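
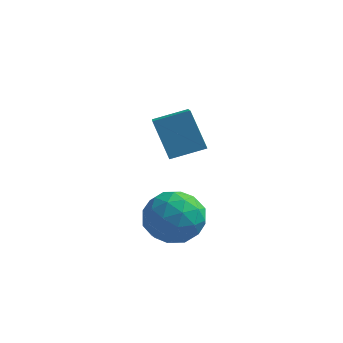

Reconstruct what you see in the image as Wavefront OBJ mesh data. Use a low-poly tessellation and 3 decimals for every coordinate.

v -4.786 2.307 3.092
v -4.198 0.626 4.046
v -3.937 2.769 3.383
v -3.349 1.089 4.338
v -4.211 1.911 2.042
v -3.623 0.231 2.997
v -3.362 2.374 2.334
v -2.774 0.693 3.288
v -4.337 0.263 0.799
v -3.907 0.614 1.487
v -3.093 -0.154 0.233
v -2.663 0.197 0.921
v -3.165 -0.521 1.034
v -3.935 -0.263 1.383
v -3.065 0.723 0.337
v -3.835 0.981 0.686
v -3.121 0.898 1.201
v -3.183 0.129 1.631
v -3.817 0.331 0.089
v -3.879 -0.438 0.519
v -4.231 0.475 1.192
v -2.769 -0.015 0.528
v -3.064 -0.437 0.594
v -2.811 -0.231 0.998
v -4.247 -0.04 1.132
v -3.995 0.166 1.536
v -3.559 -0.501 1.269
v -3.005 0.294 0.184
v -2.753 0.5 0.588
v -4.189 0.691 0.722
v -3.936 0.897 1.126
v -3.441 0.961 0.451
v -3.517 0.848 1.429
v -2.785 0.603 1.096
v -3.022 0.912 0.753
v -3.474 1.064 0.958
v -3.553 0.396 1.682
v -2.822 0.151 1.349
v -3.117 -0.271 1.415
v -3.569 -0.119 1.621
v -3.091 0.563 1.514
v -4.178 0.309 0.371
v -3.447 0.064 0.038
v -3.431 0.579 0.099
v -3.883 0.731 0.305
v -4.215 -0.143 0.624
v -3.483 -0.388 0.291
v -3.526 -0.604 0.762
v -3.978 -0.452 0.967
v -3.909 -0.103 0.206
f 2 4 1
f 5 2 1
f 1 4 3
f 3 5 1
f 2 8 4
f 6 2 5
f 6 8 2
f 4 8 3
f 7 5 3
f 3 8 7
f 7 6 5
f 8 6 7
f 9 46 25
f 46 20 49
f 25 49 14
f 46 49 25
f 9 25 21
f 25 14 26
f 21 26 10
f 25 26 21
f 9 21 30
f 21 10 31
f 30 31 16
f 21 31 30
f 9 30 42
f 30 16 45
f 42 45 19
f 30 45 42
f 9 42 46
f 42 19 50
f 46 50 20
f 42 50 46
f 10 26 37
f 26 14 40
f 37 40 18
f 26 40 37
f 14 49 27
f 49 20 48
f 27 48 13
f 49 48 27
f 20 50 47
f 50 19 43
f 47 43 11
f 50 43 47
f 19 45 44
f 45 16 32
f 44 32 15
f 45 32 44
f 16 31 36
f 31 10 33
f 36 33 17
f 31 33 36
f 12 38 24
f 38 18 39
f 24 39 13
f 38 39 24
f 12 24 22
f 24 13 23
f 22 23 11
f 24 23 22
f 12 22 29
f 22 11 28
f 29 28 15
f 22 28 29
f 12 29 34
f 29 15 35
f 34 35 17
f 29 35 34
f 12 34 38
f 34 17 41
f 38 41 18
f 34 41 38
f 13 39 27
f 39 18 40
f 27 40 14
f 39 40 27
f 11 23 47
f 23 13 48
f 47 48 20
f 23 48 47
f 15 28 44
f 28 11 43
f 44 43 19
f 28 43 44
f 17 35 36
f 35 15 32
f 36 32 16
f 35 32 36
f 18 41 37
f 41 17 33
f 37 33 10
f 41 33 37



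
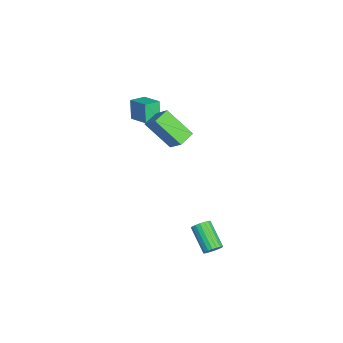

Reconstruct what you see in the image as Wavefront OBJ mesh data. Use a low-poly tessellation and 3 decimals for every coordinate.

v -3.02 -3.687 1.37
v -3.481 -3.724 2.617
v -2.012 -2.85 1.767
v -2.473 -2.886 3.014
v -2.427 -4.494 1.566
v -2.888 -4.53 2.813
v -1.419 -3.656 1.963
v -1.88 -3.693 3.21
v 0.004 -1.672 1.956
v -0.657 -3.076 3.43
v 0.848 -1.087 2.892
v 0.188 -2.49 4.366
v 0.772 -2.33 1.674
v 0.112 -3.733 3.148
v 1.617 -1.744 2.61
v 0.956 -3.148 4.084
v 4.048 -0.022 -4.496
v 4.386 -0.489 -4.367
v 3.07 -1.144 -3.294
v 2.732 -0.678 -3.424
v 4.451 -0.315 -4.181
v 3.135 -0.971 -3.108
v 4.437 -0.084 -4.057
v 3.121 -0.74 -2.984
v 4.346 0.159 -4.021
v 3.03 -0.496 -2.948
v 4.195 0.367 -4.078
v 2.879 -0.289 -3.005
v 4.016 0.497 -4.218
v 2.7 -0.158 -3.146
v 3.843 0.525 -4.414
v 2.527 -0.131 -3.341
v 3.71 0.444 -4.626
v 2.394 -0.211 -3.553
v 3.645 0.271 -4.812
v 2.329 -0.385 -3.739
v 3.659 0.04 -4.936
v 2.343 -0.616 -3.863
v 3.75 -0.204 -4.972
v 2.434 -0.859 -3.899
v 3.901 -0.411 -4.915
v 2.585 -1.067 -3.842
v 4.08 -0.542 -4.774
v 2.764 -1.197 -3.702
v 4.253 -0.569 -4.579
v 2.937 -1.225 -3.506
f 2 4 1
f 5 2 1
f 1 4 3
f 3 5 1
f 2 8 4
f 6 2 5
f 6 8 2
f 4 8 3
f 7 5 3
f 3 8 7
f 7 6 5
f 8 6 7
f 10 12 9
f 13 10 9
f 9 12 11
f 11 13 9
f 10 16 12
f 14 10 13
f 14 16 10
f 12 16 11
f 15 13 11
f 11 16 15
f 15 14 13
f 16 14 15
f 18 17 21
f 18 21 19
f 19 21 22
f 19 22 20
f 21 17 23
f 21 23 22
f 22 23 24
f 22 24 20
f 23 17 25
f 23 25 24
f 24 25 26
f 24 26 20
f 25 17 27
f 25 27 26
f 26 27 28
f 26 28 20
f 27 17 29
f 27 29 28
f 28 29 30
f 28 30 20
f 29 17 31
f 29 31 30
f 30 31 32
f 30 32 20
f 31 17 33
f 31 33 32
f 32 33 34
f 32 34 20
f 33 17 35
f 33 35 34
f 34 35 36
f 34 36 20
f 35 17 37
f 35 37 36
f 36 37 38
f 36 38 20
f 37 17 39
f 37 39 38
f 38 39 40
f 38 40 20
f 39 17 41
f 39 41 40
f 40 41 42
f 40 42 20
f 41 17 43
f 41 43 42
f 42 43 44
f 42 44 20
f 43 17 45
f 43 45 44
f 44 45 46
f 44 46 20
f 45 17 18
f 45 18 46
f 46 18 19
f 46 19 20



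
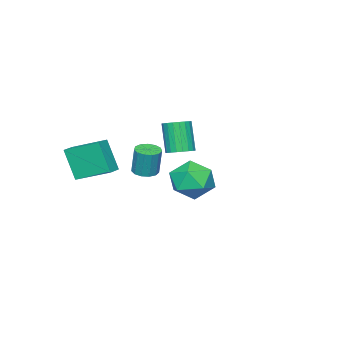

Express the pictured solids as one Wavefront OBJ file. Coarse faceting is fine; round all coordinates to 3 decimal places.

v 3.01 -3.788 -1.469
v 2.91 -4.576 0.29
v 2.449 -2.043 -0.719
v 2.349 -2.832 1.04
v 3.891 -3.568 -1.32
v 3.791 -4.357 0.439
v 3.33 -1.824 -0.57
v 3.23 -2.612 1.189
v -3.718 -2.235 -3.634
v -3.119 -2.154 -4.043
v -2.802 -1.305 -2.106
v -3.471 -1.724 -4.093
v -3.969 -1.593 -3.875
v -4.319 -1.838 -3.515
v -4.318 -2.316 -3.226
v -3.965 -2.746 -3.175
v -3.468 -2.877 -3.394
v -3.117 -2.632 -3.753
v 1.299 2.382 -0.013
v 2.088 3.188 0.478
v 2.792 1.532 -1.018
v 3.581 2.338 -0.527
v 3.061 1.477 0.181
v 2.138 2.002 0.802
v 2.742 2.718 -1.342
v 1.819 3.243 -0.721
v 2.98 3.395 -0.343
v 3.177 2.628 0.598
v 1.703 2.092 -1.138
v 1.9 1.325 -0.197
v -0.543 -2.769 -2.063
v 0.102 -2.508 -2.141
v 0.188 -2.25 -0.554
v -0.457 -2.511 -0.477
v -0.147 -2.204 -2.177
v -0.06 -1.945 -0.59
v -0.521 -2.079 -2.177
v -0.435 -1.82 -0.59
v -0.902 -2.173 -2.141
v -0.816 -1.915 -0.554
v -1.169 -2.457 -2.08
v -1.083 -2.199 -0.493
v -1.238 -2.84 -2.014
v -1.152 -2.581 -0.427
v -1.086 -3.2 -1.964
v -1 -2.942 -0.377
v -0.761 -3.424 -1.945
v -0.675 -3.165 -0.358
v -0.368 -3.439 -1.964
v -0.281 -3.181 -0.377
v -0.03 -3.242 -2.014
v 0.056 -2.984 -0.427
v 0.145 -2.895 -2.08
v 0.231 -2.637 -0.493
v -0.446 -0.489 -0.114
v 0.205 -0.245 0.139
v -0.243 -0.827 1.848
v -0.894 -1.071 1.594
v 0.025 0.002 0.176
v -0.423 -0.58 1.885
v -0.236 0.164 0.163
v -0.684 -0.418 1.872
v -0.534 0.213 0.102
v -0.982 -0.369 1.811
v -0.816 0.141 0.003
v -1.264 -0.441 1.712
v -1.035 -0.04 -0.116
v -1.482 -0.622 1.593
v -1.151 -0.299 -0.235
v -1.599 -0.881 1.474
v -1.146 -0.591 -0.332
v -1.594 -1.173 1.376
v -1.02 -0.865 -0.393
v -1.467 -1.447 1.316
v -0.794 -1.074 -0.405
v -1.242 -1.656 1.304
v -0.508 -1.182 -0.367
v -0.956 -1.764 1.342
v -0.212 -1.17 -0.285
v -0.66 -1.752 1.424
v 0.044 -1.04 -0.174
v -0.404 -1.622 1.535
v 0.215 -0.815 -0.052
v -0.233 -1.397 1.657
v 0.272 -0.534 0.058
v -0.176 -1.116 1.767
f 2 4 1
f 5 2 1
f 1 4 3
f 3 5 1
f 2 8 4
f 6 2 5
f 6 8 2
f 4 8 3
f 7 5 3
f 3 8 7
f 7 6 5
f 8 6 7
f 10 9 12
f 10 12 11
f 12 9 13
f 12 13 11
f 13 9 14
f 13 14 11
f 14 9 15
f 14 15 11
f 15 9 16
f 15 16 11
f 16 9 17
f 16 17 11
f 17 9 18
f 17 18 11
f 18 9 10
f 18 10 11
f 19 30 24
f 19 24 20
f 19 20 26
f 19 26 29
f 19 29 30
f 20 24 28
f 24 30 23
f 30 29 21
f 29 26 25
f 26 20 27
f 22 28 23
f 22 23 21
f 22 21 25
f 22 25 27
f 22 27 28
f 23 28 24
f 21 23 30
f 25 21 29
f 27 25 26
f 28 27 20
f 32 31 35
f 32 35 33
f 33 35 36
f 33 36 34
f 35 31 37
f 35 37 36
f 36 37 38
f 36 38 34
f 37 31 39
f 37 39 38
f 38 39 40
f 38 40 34
f 39 31 41
f 39 41 40
f 40 41 42
f 40 42 34
f 41 31 43
f 41 43 42
f 42 43 44
f 42 44 34
f 43 31 45
f 43 45 44
f 44 45 46
f 44 46 34
f 45 31 47
f 45 47 46
f 46 47 48
f 46 48 34
f 47 31 49
f 47 49 48
f 48 49 50
f 48 50 34
f 49 31 51
f 49 51 50
f 50 51 52
f 50 52 34
f 51 31 53
f 51 53 52
f 52 53 54
f 52 54 34
f 53 31 32
f 53 32 54
f 54 32 33
f 54 33 34
f 56 55 59
f 56 59 57
f 57 59 60
f 57 60 58
f 59 55 61
f 59 61 60
f 60 61 62
f 60 62 58
f 61 55 63
f 61 63 62
f 62 63 64
f 62 64 58
f 63 55 65
f 63 65 64
f 64 65 66
f 64 66 58
f 65 55 67
f 65 67 66
f 66 67 68
f 66 68 58
f 67 55 69
f 67 69 68
f 68 69 70
f 68 70 58
f 69 55 71
f 69 71 70
f 70 71 72
f 70 72 58
f 71 55 73
f 71 73 72
f 72 73 74
f 72 74 58
f 73 55 75
f 73 75 74
f 74 75 76
f 74 76 58
f 75 55 77
f 75 77 76
f 76 77 78
f 76 78 58
f 77 55 79
f 77 79 78
f 78 79 80
f 78 80 58
f 79 55 81
f 79 81 80
f 80 81 82
f 80 82 58
f 81 55 83
f 81 83 82
f 82 83 84
f 82 84 58
f 83 55 85
f 83 85 84
f 84 85 86
f 84 86 58
f 85 55 56
f 85 56 86
f 86 56 57
f 86 57 58



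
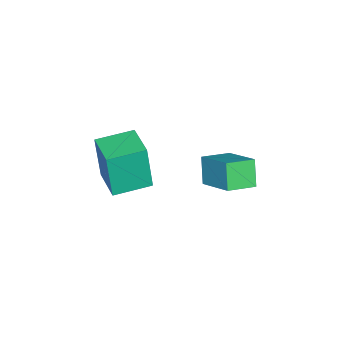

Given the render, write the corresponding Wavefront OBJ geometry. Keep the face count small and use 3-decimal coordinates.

v -2.167 -2.913 -0.678
v -2.168 -3.102 1.051
v -1.198 -2.052 -0.584
v -1.198 -2.241 1.146
v -1.282 -3.899 -0.786
v -1.282 -4.088 0.944
v -0.312 -3.038 -0.691
v -0.313 -3.227 1.038
v -1.768 -0.589 -0.454
v -2.236 -0.836 0.43
v -2.547 0.06 -0.685
v -3.015 -0.187 0.198
v -1.045 0.527 0.242
v -1.513 0.28 1.125
v -1.824 1.176 0.01
v -2.292 0.929 0.894
f 2 4 1
f 5 2 1
f 1 4 3
f 3 5 1
f 2 8 4
f 6 2 5
f 6 8 2
f 4 8 3
f 7 5 3
f 3 8 7
f 7 6 5
f 8 6 7
f 10 12 9
f 13 10 9
f 9 12 11
f 11 13 9
f 10 16 12
f 14 10 13
f 14 16 10
f 12 16 11
f 15 13 11
f 11 16 15
f 15 14 13
f 16 14 15



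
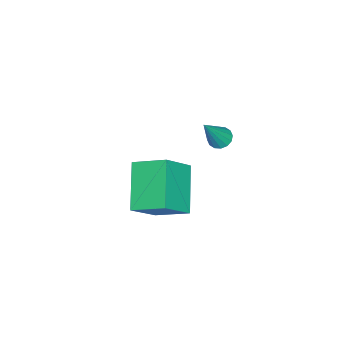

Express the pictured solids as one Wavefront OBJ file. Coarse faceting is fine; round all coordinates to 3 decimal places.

v -1.632 -3.761 -1.379
v -1.719 -2.364 -0.735
v -2.785 -3.27 -2.6
v -2.873 -1.874 -1.956
v -0.027 -3.086 -2.624
v -0.115 -1.69 -1.98
v -1.181 -2.596 -3.845
v -1.268 -1.199 -3.201
v -2.236 -0.433 0.926
v -1.836 -0.218 0.717
v -1.324 -0.707 2.394
v -1.964 -0.024 0.833
v -2.164 0.059 0.973
v -2.384 0.011 1.101
v -2.564 -0.156 1.182
v -2.657 -0.398 1.194
v -2.636 -0.649 1.134
v -2.509 -0.842 1.019
v -2.308 -0.926 0.879
v -2.088 -0.878 0.751
v -1.908 -0.71 0.67
v -1.815 -0.469 0.658
f 2 4 1
f 5 2 1
f 1 4 3
f 3 5 1
f 2 8 4
f 6 2 5
f 6 8 2
f 4 8 3
f 7 5 3
f 3 8 7
f 7 6 5
f 8 6 7
f 10 9 12
f 10 12 11
f 12 9 13
f 12 13 11
f 13 9 14
f 13 14 11
f 14 9 15
f 14 15 11
f 15 9 16
f 15 16 11
f 16 9 17
f 16 17 11
f 17 9 18
f 17 18 11
f 18 9 19
f 18 19 11
f 19 9 20
f 19 20 11
f 20 9 21
f 20 21 11
f 21 9 22
f 21 22 11
f 22 9 10
f 22 10 11



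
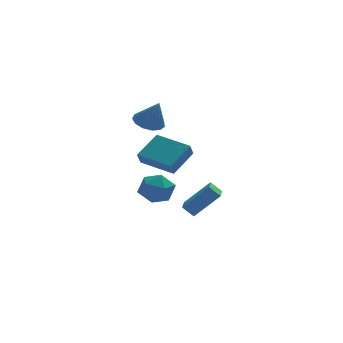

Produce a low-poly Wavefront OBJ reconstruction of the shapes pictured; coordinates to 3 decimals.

v -3.756 -0.914 -0.006
v -3.98 -1.299 0.694
v -2.583 0.113 0.933
v -2.807 -0.272 1.634
v -2.253 -2.348 -0.314
v -2.477 -2.733 0.387
v -1.08 -1.321 0.626
v -1.304 -1.706 1.326
v -3.59 -2.638 -1.167
v -2.848 -2.707 -0.439
v -3.772 -4.313 -1.141
v -3.03 -4.382 -0.413
v -3.951 -3.954 -0.18
v -3.838 -2.92 -0.196
v -2.782 -4.1 -1.384
v -2.669 -3.066 -1.4
v -2.349 -3.611 -0.573
v -3.071 -3.521 0.171
v -3.549 -3.499 -1.751
v -4.271 -3.409 -1.007
v -2.696 3.486 1.119
v -1.867 3.248 0.77
v -2.204 2.934 2.661
v -1.822 3.744 0.933
v -2.054 4.158 1.155
v -2.489 4.359 1.366
v -2.991 4.282 1.498
v -3.398 3.953 1.51
v -3.583 3.476 1.398
v -3.486 3.002 1.197
v -3.138 2.681 0.972
v -2.65 2.616 0.793
v -2.176 2.828 0.718
v -1.543 -0.677 -3.548
v -0.145 -0.729 -2.147
v -1.225 0.66 -3.815
v 0.172 0.608 -2.414
v -0.972 -0.928 -4.126
v 0.425 -0.98 -2.725
v -0.655 0.409 -4.393
v 0.743 0.357 -2.992
f 2 4 1
f 5 2 1
f 1 4 3
f 3 5 1
f 2 8 4
f 6 2 5
f 6 8 2
f 4 8 3
f 7 5 3
f 3 8 7
f 7 6 5
f 8 6 7
f 9 20 14
f 9 14 10
f 9 10 16
f 9 16 19
f 9 19 20
f 10 14 18
f 14 20 13
f 20 19 11
f 19 16 15
f 16 10 17
f 12 18 13
f 12 13 11
f 12 11 15
f 12 15 17
f 12 17 18
f 13 18 14
f 11 13 20
f 15 11 19
f 17 15 16
f 18 17 10
f 22 21 24
f 22 24 23
f 24 21 25
f 24 25 23
f 25 21 26
f 25 26 23
f 26 21 27
f 26 27 23
f 27 21 28
f 27 28 23
f 28 21 29
f 28 29 23
f 29 21 30
f 29 30 23
f 30 21 31
f 30 31 23
f 31 21 32
f 31 32 23
f 32 21 33
f 32 33 23
f 33 21 22
f 33 22 23
f 35 37 34
f 38 35 34
f 34 37 36
f 36 38 34
f 35 41 37
f 39 35 38
f 39 41 35
f 37 41 36
f 40 38 36
f 36 41 40
f 40 39 38
f 41 39 40



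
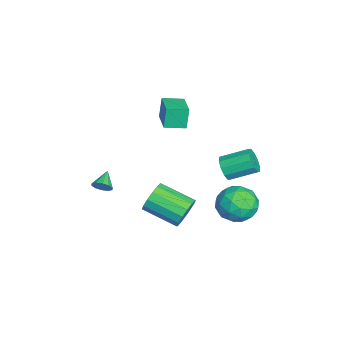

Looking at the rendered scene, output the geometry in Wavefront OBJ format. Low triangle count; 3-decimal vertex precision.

v 1.252 2.631 0.723
v 1.533 2.908 0.086
v 1.53 4.367 0.719
v 1.248 4.089 1.357
v 1.07 2.92 0.056
v 1.067 4.379 0.689
v 0.677 2.822 0.28
v 0.674 4.28 0.914
v 0.503 2.65 0.674
v 0.5 4.109 1.308
v 0.615 2.471 1.087
v 0.612 3.93 1.721
v 0.97 2.353 1.361
v 0.967 3.812 1.994
v 1.433 2.341 1.391
v 1.43 3.8 2.024
v 1.826 2.44 1.166
v 1.823 3.898 1.8
v 2 2.611 0.772
v 1.997 4.07 1.406
v 1.888 2.79 0.359
v 1.885 4.249 0.993
v -0.987 -0.658 2.934
v -1.259 -0.527 4.116
v -1.144 0.46 2.774
v -1.416 0.591 3.956
v 0.576 -0.391 3.264
v 0.304 -0.26 4.446
v 0.419 0.727 3.104
v 0.147 0.858 4.286
v 2.194 0.749 -2.019
v 2.738 0.808 -1.267
v 1.991 -0.93 -0.589
v 1.446 -0.989 -1.341
v 2.33 1.032 -1.144
v 1.583 -0.707 -0.466
v 1.886 1.18 -1.254
v 1.138 -0.559 -0.576
v 1.524 1.212 -1.57
v 0.776 -0.526 -0.892
v 1.341 1.121 -2.006
v 0.594 -0.618 -1.328
v 1.387 0.93 -2.445
v 0.64 -0.809 -1.767
v 1.649 0.69 -2.771
v 0.902 -1.048 -2.093
v 2.057 0.467 -2.894
v 1.31 -1.272 -2.216
v 2.502 0.319 -2.784
v 1.754 -1.42 -2.106
v 2.864 0.286 -2.468
v 2.116 -1.452 -1.79
v 3.046 0.378 -2.032
v 2.299 -1.361 -1.354
v 3 0.569 -1.593
v 2.253 -1.17 -0.915
v 2.572 3.877 -1.608
v 3.636 3.466 -1.418
v 1.964 3.014 -0.062
v 3.028 2.603 0.128
v 2.815 3.735 0.242
v 3.191 4.268 -0.713
v 2.409 2.212 -0.767
v 2.785 2.745 -1.722
v 3.536 2.438 -0.898
v 3.787 3.378 -0.274
v 1.813 3.102 -1.206
v 2.064 4.042 -0.582
v 3.158 3.747 -1.648
v 2.442 2.733 0.168
v 2.317 3.398 0.236
v 2.943 3.157 0.347
v 2.896 4.218 -1.234
v 3.522 3.977 -1.122
v 3.039 4.135 -0.146
v 2.078 2.503 -0.358
v 2.704 2.262 -0.246
v 2.657 3.323 -1.827
v 3.283 3.082 -1.716
v 2.561 2.345 -1.334
v 3.724 2.901 -1.231
v 3.366 2.394 -0.323
v 3.002 2.164 -0.849
v 3.223 2.478 -1.411
v 3.872 3.454 -0.865
v 3.514 2.947 0.044
v 3.389 3.612 0.111
v 3.61 3.925 -0.45
v 3.812 2.85 -0.559
v 2.086 3.533 -1.524
v 1.728 3.026 -0.615
v 1.99 2.555 -1.03
v 2.211 2.868 -1.591
v 2.234 4.086 -1.157
v 1.876 3.579 -0.249
v 2.377 4.002 -0.069
v 2.598 4.316 -0.631
v 1.788 3.63 -0.921
v 2.317 -3.389 0.082
v 2.595 -3.03 0.41
v 1.423 -3.151 0.578
v 2.486 -2.857 0.13
v 2.312 -2.888 -0.168
v 2.141 -3.11 -0.37
v 2.037 -3.439 -0.4
v 2.04 -3.749 -0.245
v 2.149 -3.921 0.034
v 2.322 -3.89 0.332
v 2.494 -3.668 0.535
v 2.598 -3.339 0.565
f 2 1 5
f 2 5 3
f 3 5 6
f 3 6 4
f 5 1 7
f 5 7 6
f 6 7 8
f 6 8 4
f 7 1 9
f 7 9 8
f 8 9 10
f 8 10 4
f 9 1 11
f 9 11 10
f 10 11 12
f 10 12 4
f 11 1 13
f 11 13 12
f 12 13 14
f 12 14 4
f 13 1 15
f 13 15 14
f 14 15 16
f 14 16 4
f 15 1 17
f 15 17 16
f 16 17 18
f 16 18 4
f 17 1 19
f 17 19 18
f 18 19 20
f 18 20 4
f 19 1 21
f 19 21 20
f 20 21 22
f 20 22 4
f 21 1 2
f 21 2 22
f 22 2 3
f 22 3 4
f 24 26 23
f 27 24 23
f 23 26 25
f 25 27 23
f 24 30 26
f 28 24 27
f 28 30 24
f 26 30 25
f 29 27 25
f 25 30 29
f 29 28 27
f 30 28 29
f 32 31 35
f 32 35 33
f 33 35 36
f 33 36 34
f 35 31 37
f 35 37 36
f 36 37 38
f 36 38 34
f 37 31 39
f 37 39 38
f 38 39 40
f 38 40 34
f 39 31 41
f 39 41 40
f 40 41 42
f 40 42 34
f 41 31 43
f 41 43 42
f 42 43 44
f 42 44 34
f 43 31 45
f 43 45 44
f 44 45 46
f 44 46 34
f 45 31 47
f 45 47 46
f 46 47 48
f 46 48 34
f 47 31 49
f 47 49 48
f 48 49 50
f 48 50 34
f 49 31 51
f 49 51 50
f 50 51 52
f 50 52 34
f 51 31 53
f 51 53 52
f 52 53 54
f 52 54 34
f 53 31 55
f 53 55 54
f 54 55 56
f 54 56 34
f 55 31 32
f 55 32 56
f 56 32 33
f 56 33 34
f 57 94 73
f 94 68 97
f 73 97 62
f 94 97 73
f 57 73 69
f 73 62 74
f 69 74 58
f 73 74 69
f 57 69 78
f 69 58 79
f 78 79 64
f 69 79 78
f 57 78 90
f 78 64 93
f 90 93 67
f 78 93 90
f 57 90 94
f 90 67 98
f 94 98 68
f 90 98 94
f 58 74 85
f 74 62 88
f 85 88 66
f 74 88 85
f 62 97 75
f 97 68 96
f 75 96 61
f 97 96 75
f 68 98 95
f 98 67 91
f 95 91 59
f 98 91 95
f 67 93 92
f 93 64 80
f 92 80 63
f 93 80 92
f 64 79 84
f 79 58 81
f 84 81 65
f 79 81 84
f 60 86 72
f 86 66 87
f 72 87 61
f 86 87 72
f 60 72 70
f 72 61 71
f 70 71 59
f 72 71 70
f 60 70 77
f 70 59 76
f 77 76 63
f 70 76 77
f 60 77 82
f 77 63 83
f 82 83 65
f 77 83 82
f 60 82 86
f 82 65 89
f 86 89 66
f 82 89 86
f 61 87 75
f 87 66 88
f 75 88 62
f 87 88 75
f 59 71 95
f 71 61 96
f 95 96 68
f 71 96 95
f 63 76 92
f 76 59 91
f 92 91 67
f 76 91 92
f 65 83 84
f 83 63 80
f 84 80 64
f 83 80 84
f 66 89 85
f 89 65 81
f 85 81 58
f 89 81 85
f 100 99 102
f 100 102 101
f 102 99 103
f 102 103 101
f 103 99 104
f 103 104 101
f 104 99 105
f 104 105 101
f 105 99 106
f 105 106 101
f 106 99 107
f 106 107 101
f 107 99 108
f 107 108 101
f 108 99 109
f 108 109 101
f 109 99 110
f 109 110 101
f 110 99 100
f 110 100 101



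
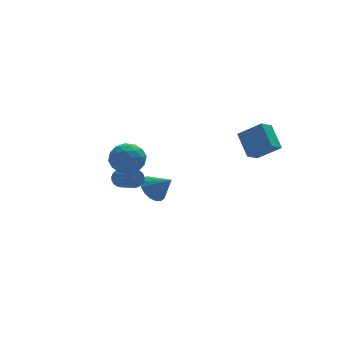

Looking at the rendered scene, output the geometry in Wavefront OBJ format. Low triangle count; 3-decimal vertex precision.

v -0.735 4.149 -2.466
v -0.03 4.313 -3
v 0.075 3.511 -1.594
v -0.042 4.655 -2.739
v -0.214 4.881 -2.414
v -0.504 4.939 -2.102
v -0.848 4.816 -1.873
v -1.165 4.541 -1.779
v -1.384 4.175 -1.843
v -1.455 3.804 -2.05
v -1.36 3.511 -2.352
v -1.122 3.365 -2.68
v -0.795 3.399 -2.959
v -0.455 3.604 -3.125
v -0.179 3.934 -3.14
v -2.902 2.238 -0.317
v -2.704 2.504 0.159
v -2.4 1.288 0.713
v -2.598 1.022 0.237
v -2.936 2.471 0.213
v -2.633 1.255 0.767
v -3.163 2.397 0.176
v -2.859 1.181 0.73
v -3.344 2.296 0.053
v -3.041 1.08 0.607
v -3.449 2.185 -0.133
v -3.146 0.969 0.42
v -3.46 2.083 -0.351
v -3.156 0.867 0.202
v -3.373 2.008 -0.564
v -3.07 0.792 -0.01
v -3.206 1.972 -0.733
v -2.902 0.757 -0.18
v -2.985 1.983 -0.831
v -2.682 0.767 -0.277
v -2.751 2.038 -0.84
v -2.447 0.822 -0.286
v -2.542 2.127 -0.758
v -2.238 0.911 -0.204
v -2.396 2.235 -0.6
v -2.092 1.019 -0.046
v -2.337 2.344 -0.393
v -2.033 1.128 0.161
v -2.375 2.435 -0.173
v -2.072 1.219 0.381
v -2.505 2.491 0.022
v -2.202 1.275 0.576
v 2.959 -3.338 3.845
v 2.844 -2.182 4.826
v 1.968 -2.695 2.971
v 1.852 -1.539 3.951
v 3.628 -2.901 3.409
v 3.512 -1.745 4.389
v 2.636 -2.258 2.534
v 2.521 -1.102 3.515
v -4.445 -1.484 3.555
v -3.536 -1.213 3.429
v -4.024 -2.967 3.411
v -3.115 -2.696 3.285
v -3.532 -2.589 4.139
v -3.792 -1.673 4.228
v -3.768 -2.507 2.612
v -4.028 -1.591 2.701
v -3.117 -1.846 2.846
v -2.972 -1.896 3.79
v -4.588 -2.284 3.05
v -4.443 -2.334 3.994
v -4.027 -1.218 3.505
v -3.533 -2.962 3.335
v -3.778 -2.899 3.838
v -3.243 -2.74 3.764
v -4.178 -1.488 3.975
v -3.644 -1.329 3.901
v -3.641 -2.138 4.318
v -3.916 -2.851 2.939
v -3.382 -2.692 2.865
v -4.317 -1.44 3.076
v -3.782 -1.281 3.002
v -3.919 -2.042 2.522
v -3.247 -1.431 3.088
v -3 -2.303 3.003
v -3.383 -2.192 2.607
v -3.536 -1.653 2.66
v -3.161 -1.461 3.643
v -2.914 -2.333 3.558
v -3.159 -2.27 4.061
v -3.312 -1.731 4.113
v -2.915 -1.833 3.3
v -4.646 -1.847 3.282
v -4.399 -2.719 3.197
v -4.248 -2.449 2.727
v -4.401 -1.91 2.779
v -4.56 -1.877 3.837
v -4.313 -2.749 3.752
v -4.024 -2.527 4.18
v -4.177 -1.988 4.233
v -4.645 -2.347 3.54
f 2 1 4
f 2 4 3
f 4 1 5
f 4 5 3
f 5 1 6
f 5 6 3
f 6 1 7
f 6 7 3
f 7 1 8
f 7 8 3
f 8 1 9
f 8 9 3
f 9 1 10
f 9 10 3
f 10 1 11
f 10 11 3
f 11 1 12
f 11 12 3
f 12 1 13
f 12 13 3
f 13 1 14
f 13 14 3
f 14 1 15
f 14 15 3
f 15 1 2
f 15 2 3
f 17 16 20
f 17 20 18
f 18 20 21
f 18 21 19
f 20 16 22
f 20 22 21
f 21 22 23
f 21 23 19
f 22 16 24
f 22 24 23
f 23 24 25
f 23 25 19
f 24 16 26
f 24 26 25
f 25 26 27
f 25 27 19
f 26 16 28
f 26 28 27
f 27 28 29
f 27 29 19
f 28 16 30
f 28 30 29
f 29 30 31
f 29 31 19
f 30 16 32
f 30 32 31
f 31 32 33
f 31 33 19
f 32 16 34
f 32 34 33
f 33 34 35
f 33 35 19
f 34 16 36
f 34 36 35
f 35 36 37
f 35 37 19
f 36 16 38
f 36 38 37
f 37 38 39
f 37 39 19
f 38 16 40
f 38 40 39
f 39 40 41
f 39 41 19
f 40 16 42
f 40 42 41
f 41 42 43
f 41 43 19
f 42 16 44
f 42 44 43
f 43 44 45
f 43 45 19
f 44 16 46
f 44 46 45
f 45 46 47
f 45 47 19
f 46 16 17
f 46 17 47
f 47 17 18
f 47 18 19
f 49 51 48
f 52 49 48
f 48 51 50
f 50 52 48
f 49 55 51
f 53 49 52
f 53 55 49
f 51 55 50
f 54 52 50
f 50 55 54
f 54 53 52
f 55 53 54
f 56 93 72
f 93 67 96
f 72 96 61
f 93 96 72
f 56 72 68
f 72 61 73
f 68 73 57
f 72 73 68
f 56 68 77
f 68 57 78
f 77 78 63
f 68 78 77
f 56 77 89
f 77 63 92
f 89 92 66
f 77 92 89
f 56 89 93
f 89 66 97
f 93 97 67
f 89 97 93
f 57 73 84
f 73 61 87
f 84 87 65
f 73 87 84
f 61 96 74
f 96 67 95
f 74 95 60
f 96 95 74
f 67 97 94
f 97 66 90
f 94 90 58
f 97 90 94
f 66 92 91
f 92 63 79
f 91 79 62
f 92 79 91
f 63 78 83
f 78 57 80
f 83 80 64
f 78 80 83
f 59 85 71
f 85 65 86
f 71 86 60
f 85 86 71
f 59 71 69
f 71 60 70
f 69 70 58
f 71 70 69
f 59 69 76
f 69 58 75
f 76 75 62
f 69 75 76
f 59 76 81
f 76 62 82
f 81 82 64
f 76 82 81
f 59 81 85
f 81 64 88
f 85 88 65
f 81 88 85
f 60 86 74
f 86 65 87
f 74 87 61
f 86 87 74
f 58 70 94
f 70 60 95
f 94 95 67
f 70 95 94
f 62 75 91
f 75 58 90
f 91 90 66
f 75 90 91
f 64 82 83
f 82 62 79
f 83 79 63
f 82 79 83
f 65 88 84
f 88 64 80
f 84 80 57
f 88 80 84



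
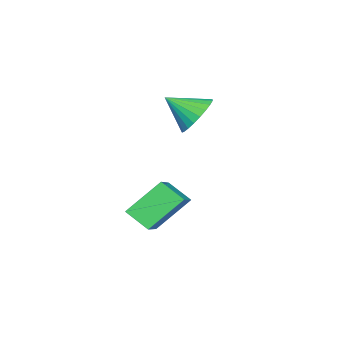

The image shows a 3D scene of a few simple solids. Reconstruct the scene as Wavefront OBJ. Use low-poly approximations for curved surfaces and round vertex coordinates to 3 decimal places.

v -0.821 -0.063 0.302
v -0.84 -0.849 0.835
v 0.513 0.431 1.077
v 0.494 -0.355 1.611
v 0.046 -0.785 -0.731
v 0.027 -1.571 -0.197
v 1.38 -0.291 0.045
v 1.361 -1.077 0.578
v -2.92 -0.993 2.803
v -2.167 -0.701 2.863
v -2.6 -1.967 3.517
v -2.306 -0.564 3.112
v -2.539 -0.493 3.313
v -2.83 -0.498 3.437
v -3.134 -0.578 3.464
v -3.406 -0.721 3.391
v -3.604 -0.906 3.228
v -3.698 -1.104 3
v -3.673 -1.285 2.742
v -3.534 -1.422 2.493
v -3.301 -1.493 2.292
v -3.01 -1.488 2.168
v -2.706 -1.408 2.141
v -2.434 -1.265 2.214
v -2.236 -1.08 2.378
v -2.142 -0.882 2.605
f 2 4 1
f 5 2 1
f 1 4 3
f 3 5 1
f 2 8 4
f 6 2 5
f 6 8 2
f 4 8 3
f 7 5 3
f 3 8 7
f 7 6 5
f 8 6 7
f 10 9 12
f 10 12 11
f 12 9 13
f 12 13 11
f 13 9 14
f 13 14 11
f 14 9 15
f 14 15 11
f 15 9 16
f 15 16 11
f 16 9 17
f 16 17 11
f 17 9 18
f 17 18 11
f 18 9 19
f 18 19 11
f 19 9 20
f 19 20 11
f 20 9 21
f 20 21 11
f 21 9 22
f 21 22 11
f 22 9 23
f 22 23 11
f 23 9 24
f 23 24 11
f 24 9 25
f 24 25 11
f 25 9 26
f 25 26 11
f 26 9 10
f 26 10 11



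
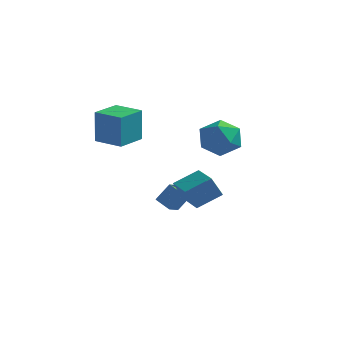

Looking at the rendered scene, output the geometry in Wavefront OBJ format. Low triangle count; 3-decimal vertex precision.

v 1.326 -1.067 3.429
v 2.069 -0.17 3.856
v 2.591 -1.39 1.904
v 3.334 -0.493 2.331
v 3.217 -1.554 2.963
v 2.435 -1.354 3.906
v 2.225 -0.206 1.854
v 1.443 -0.006 2.797
v 2.625 0.363 2.882
v 3.238 -0.471 3.568
v 1.422 -1.089 2.192
v 2.035 -1.923 2.878
v 0.527 -1.142 -1.625
v 0.053 -1.491 -0.443
v 1.476 -0.099 -0.936
v 1.002 -0.448 0.246
v 1.778 -2.372 -1.486
v 1.304 -2.721 -0.304
v 2.727 -1.329 -0.797
v 2.253 -1.678 0.385
v -3.013 -4.006 2.948
v -3.017 -3.978 4.888
v -2.681 -2.36 2.924
v -2.685 -2.331 4.864
v -1.415 -4.329 2.956
v -1.419 -4.3 4.896
v -1.083 -2.682 2.932
v -1.087 -2.654 4.872
v -1.804 0.355 -2.718
v -1.204 0.772 -1.68
v -1.716 1.232 -3.122
v -1.116 1.65 -2.084
v -0.884 0.07 -3.136
v -0.284 0.488 -2.098
v -0.796 0.948 -3.54
v -0.196 1.365 -2.502
f 1 12 6
f 1 6 2
f 1 2 8
f 1 8 11
f 1 11 12
f 2 6 10
f 6 12 5
f 12 11 3
f 11 8 7
f 8 2 9
f 4 10 5
f 4 5 3
f 4 3 7
f 4 7 9
f 4 9 10
f 5 10 6
f 3 5 12
f 7 3 11
f 9 7 8
f 10 9 2
f 14 16 13
f 17 14 13
f 13 16 15
f 15 17 13
f 14 20 16
f 18 14 17
f 18 20 14
f 16 20 15
f 19 17 15
f 15 20 19
f 19 18 17
f 20 18 19
f 22 24 21
f 25 22 21
f 21 24 23
f 23 25 21
f 22 28 24
f 26 22 25
f 26 28 22
f 24 28 23
f 27 25 23
f 23 28 27
f 27 26 25
f 28 26 27
f 30 32 29
f 33 30 29
f 29 32 31
f 31 33 29
f 30 36 32
f 34 30 33
f 34 36 30
f 32 36 31
f 35 33 31
f 31 36 35
f 35 34 33
f 36 34 35



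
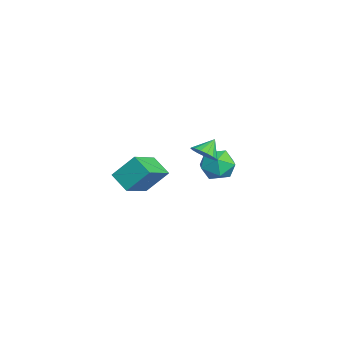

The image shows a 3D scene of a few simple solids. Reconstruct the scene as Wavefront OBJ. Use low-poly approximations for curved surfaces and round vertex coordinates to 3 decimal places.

v -3.852 3.853 -1.544
v -2.976 4.254 -2.257
v -4.224 2.426 -2.803
v -3.348 2.827 -3.516
v -3.08 2.328 -2.459
v -2.85 3.211 -1.681
v -4.35 3.469 -3.379
v -4.12 4.352 -2.601
v -3.284 4.017 -3.391
v -2.499 3.312 -2.823
v -4.701 3.368 -2.237
v -3.916 2.663 -1.669
v -0.828 2.113 -0.045
v -0.077 2.496 0.129
v -1.372 2.807 0.785
v -0.239 2.727 -0.171
v -0.535 2.818 -0.441
v -0.899 2.748 -0.621
v -1.246 2.532 -0.669
v -1.497 2.22 -0.573
v -1.596 1.884 -0.357
v -1.518 1.601 -0.069
v -1.282 1.435 0.225
v -0.942 1.424 0.457
v -0.576 1.572 0.574
v -0.268 1.843 0.549
v -0.088 2.177 0.389
v 2.845 -1.524 -0.545
v 1.855 -2.183 0.135
v 2.96 -0.328 0.782
v 1.97 -0.987 1.462
v 4.31 -2.733 0.418
v 3.32 -3.392 1.098
v 4.425 -1.537 1.745
v 3.435 -2.196 2.425
f 1 12 6
f 1 6 2
f 1 2 8
f 1 8 11
f 1 11 12
f 2 6 10
f 6 12 5
f 12 11 3
f 11 8 7
f 8 2 9
f 4 10 5
f 4 5 3
f 4 3 7
f 4 7 9
f 4 9 10
f 5 10 6
f 3 5 12
f 7 3 11
f 9 7 8
f 10 9 2
f 14 13 16
f 14 16 15
f 16 13 17
f 16 17 15
f 17 13 18
f 17 18 15
f 18 13 19
f 18 19 15
f 19 13 20
f 19 20 15
f 20 13 21
f 20 21 15
f 21 13 22
f 21 22 15
f 22 13 23
f 22 23 15
f 23 13 24
f 23 24 15
f 24 13 25
f 24 25 15
f 25 13 26
f 25 26 15
f 26 13 27
f 26 27 15
f 27 13 14
f 27 14 15
f 29 31 28
f 32 29 28
f 28 31 30
f 30 32 28
f 29 35 31
f 33 29 32
f 33 35 29
f 31 35 30
f 34 32 30
f 30 35 34
f 34 33 32
f 35 33 34



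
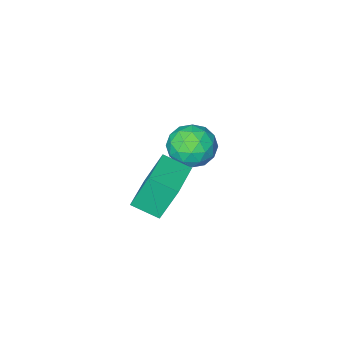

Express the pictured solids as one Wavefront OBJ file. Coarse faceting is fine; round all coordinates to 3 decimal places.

v -2.98 -1.823 -0.585
v -2.041 -2.48 -0.588
v -3.959 -3.22 -1.312
v -3.02 -3.877 -1.315
v -3.509 -3.581 -0.322
v -2.905 -2.717 0.128
v -3.095 -2.983 -2.028
v -2.491 -2.119 -1.578
v -2.112 -3.196 -1.479
v -2.368 -3.566 -0.425
v -3.632 -2.134 -1.475
v -3.888 -2.504 -0.421
v -2.425 -2.029 -0.523
v -3.575 -3.671 -1.377
v -3.863 -3.497 -0.794
v -3.311 -3.883 -0.795
v -2.932 -2.168 -0.102
v -2.38 -2.554 -0.104
v -3.243 -3.202 0.053
v -3.62 -3.146 -1.796
v -3.068 -3.532 -1.798
v -2.689 -1.817 -1.105
v -2.137 -2.203 -1.106
v -2.757 -2.498 -1.953
v -1.914 -2.836 -1.048
v -2.49 -3.657 -1.475
v -2.534 -3.132 -1.894
v -2.179 -2.624 -1.63
v -2.065 -3.053 -0.428
v -2.64 -3.874 -0.856
v -2.928 -3.7 -0.272
v -2.572 -3.193 -0.008
v -2.107 -3.474 -0.952
v -3.36 -1.826 -1.044
v -3.935 -2.647 -1.472
v -3.428 -2.507 -1.892
v -3.072 -2 -1.628
v -3.51 -2.043 -0.425
v -4.086 -2.864 -0.852
v -3.821 -3.076 -0.27
v -3.466 -2.568 -0.006
v -3.893 -2.226 -0.948
v 0.466 1.07 0.741
v -0.117 1.496 2.433
v 1.861 2.272 0.92
v 1.278 2.697 2.613
v 1.202 0.143 1.227
v 0.619 0.568 2.92
v 2.597 1.344 1.407
v 2.014 1.77 3.099
f 1 38 17
f 38 12 41
f 17 41 6
f 38 41 17
f 1 17 13
f 17 6 18
f 13 18 2
f 17 18 13
f 1 13 22
f 13 2 23
f 22 23 8
f 13 23 22
f 1 22 34
f 22 8 37
f 34 37 11
f 22 37 34
f 1 34 38
f 34 11 42
f 38 42 12
f 34 42 38
f 2 18 29
f 18 6 32
f 29 32 10
f 18 32 29
f 6 41 19
f 41 12 40
f 19 40 5
f 41 40 19
f 12 42 39
f 42 11 35
f 39 35 3
f 42 35 39
f 11 37 36
f 37 8 24
f 36 24 7
f 37 24 36
f 8 23 28
f 23 2 25
f 28 25 9
f 23 25 28
f 4 30 16
f 30 10 31
f 16 31 5
f 30 31 16
f 4 16 14
f 16 5 15
f 14 15 3
f 16 15 14
f 4 14 21
f 14 3 20
f 21 20 7
f 14 20 21
f 4 21 26
f 21 7 27
f 26 27 9
f 21 27 26
f 4 26 30
f 26 9 33
f 30 33 10
f 26 33 30
f 5 31 19
f 31 10 32
f 19 32 6
f 31 32 19
f 3 15 39
f 15 5 40
f 39 40 12
f 15 40 39
f 7 20 36
f 20 3 35
f 36 35 11
f 20 35 36
f 9 27 28
f 27 7 24
f 28 24 8
f 27 24 28
f 10 33 29
f 33 9 25
f 29 25 2
f 33 25 29
f 44 46 43
f 47 44 43
f 43 46 45
f 45 47 43
f 44 50 46
f 48 44 47
f 48 50 44
f 46 50 45
f 49 47 45
f 45 50 49
f 49 48 47
f 50 48 49



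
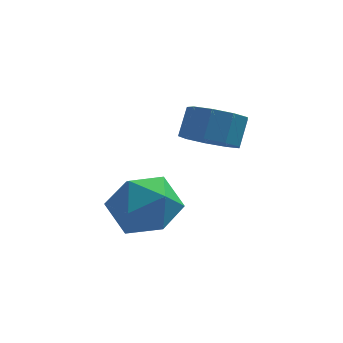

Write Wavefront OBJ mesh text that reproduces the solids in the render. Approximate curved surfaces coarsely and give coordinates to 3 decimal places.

v -0.315 1.066 1.472
v 0.303 0.57 0.558
v -1.983 0.37 0.722
v -1.365 -0.126 -0.192
v -1.246 -0.567 0.928
v -0.215 -0.137 1.391
v -1.465 1.077 -0.111
v -0.434 1.507 0.352
v -0.408 0.577 -0.42
v -0.273 -0.439 0.222
v -1.407 1.379 1.058
v -1.272 0.363 1.7
v 0.995 1.05 2.956
v 1.841 1.198 2.628
v 2.072 1.799 3.495
v 1.225 1.65 3.824
v 1.449 1.646 2.423
v 1.68 2.246 3.29
v 0.844 1.814 2.467
v 1.075 2.415 3.334
v 0.31 1.625 2.74
v 0.541 2.225 3.608
v 0.096 1.166 3.115
v 0.327 1.767 3.982
v 0.302 0.653 3.415
v 0.533 1.254 4.282
v 0.833 0.326 3.501
v 1.064 0.926 4.368
v 1.439 0.337 3.332
v 1.67 0.938 4.199
v 1.837 0.682 2.987
v 2.068 1.282 3.854
f 1 12 6
f 1 6 2
f 1 2 8
f 1 8 11
f 1 11 12
f 2 6 10
f 6 12 5
f 12 11 3
f 11 8 7
f 8 2 9
f 4 10 5
f 4 5 3
f 4 3 7
f 4 7 9
f 4 9 10
f 5 10 6
f 3 5 12
f 7 3 11
f 9 7 8
f 10 9 2
f 14 13 17
f 14 17 15
f 15 17 18
f 15 18 16
f 17 13 19
f 17 19 18
f 18 19 20
f 18 20 16
f 19 13 21
f 19 21 20
f 20 21 22
f 20 22 16
f 21 13 23
f 21 23 22
f 22 23 24
f 22 24 16
f 23 13 25
f 23 25 24
f 24 25 26
f 24 26 16
f 25 13 27
f 25 27 26
f 26 27 28
f 26 28 16
f 27 13 29
f 27 29 28
f 28 29 30
f 28 30 16
f 29 13 31
f 29 31 30
f 30 31 32
f 30 32 16
f 31 13 14
f 31 14 32
f 32 14 15
f 32 15 16



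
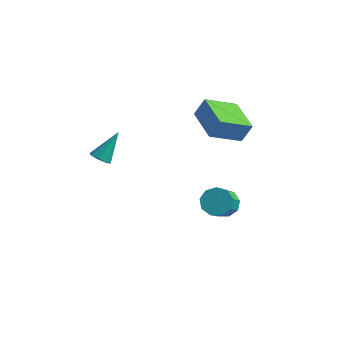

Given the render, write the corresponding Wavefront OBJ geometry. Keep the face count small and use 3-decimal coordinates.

v 1.556 2.743 3.968
v 1.953 3.092 4.989
v 2.58 4.139 3.093
v 2.976 4.489 4.114
v 3.164 1.451 3.786
v 3.56 1.801 4.807
v 4.187 2.848 2.911
v 4.584 3.197 3.932
v 3.054 3.172 -2.655
v 3.874 3.197 -2.876
v 4.306 1.694 -1.446
v 3.486 1.668 -1.225
v 3.772 3.576 -2.447
v 4.204 2.072 -1.017
v 3.334 3.766 -2.116
v 3.766 2.262 -0.685
v 2.765 3.678 -2.036
v 3.197 2.174 -0.606
v 2.331 3.353 -2.247
v 2.763 1.849 -0.816
v 2.235 2.943 -2.648
v 2.667 1.44 -1.218
v 2.523 2.641 -3.053
v 2.955 1.137 -1.623
v 3.059 2.587 -3.272
v 3.491 1.083 -1.841
v 3.593 2.807 -3.202
v 4.025 1.303 -1.771
v -1.222 -1.492 2.351
v -0.973 -1.115 1.972
v -0.858 -0.368 3.709
v -1.414 -1.038 2.027
v -1.743 -1.227 2.272
v -1.767 -1.571 2.563
v -1.472 -1.869 2.73
v -1.03 -1.946 2.676
v -0.701 -1.757 2.431
v -0.677 -1.413 2.139
f 2 4 1
f 5 2 1
f 1 4 3
f 3 5 1
f 2 8 4
f 6 2 5
f 6 8 2
f 4 8 3
f 7 5 3
f 3 8 7
f 7 6 5
f 8 6 7
f 10 9 13
f 10 13 11
f 11 13 14
f 11 14 12
f 13 9 15
f 13 15 14
f 14 15 16
f 14 16 12
f 15 9 17
f 15 17 16
f 16 17 18
f 16 18 12
f 17 9 19
f 17 19 18
f 18 19 20
f 18 20 12
f 19 9 21
f 19 21 20
f 20 21 22
f 20 22 12
f 21 9 23
f 21 23 22
f 22 23 24
f 22 24 12
f 23 9 25
f 23 25 24
f 24 25 26
f 24 26 12
f 25 9 27
f 25 27 26
f 26 27 28
f 26 28 12
f 27 9 10
f 27 10 28
f 28 10 11
f 28 11 12
f 30 29 32
f 30 32 31
f 32 29 33
f 32 33 31
f 33 29 34
f 33 34 31
f 34 29 35
f 34 35 31
f 35 29 36
f 35 36 31
f 36 29 37
f 36 37 31
f 37 29 38
f 37 38 31
f 38 29 30
f 38 30 31



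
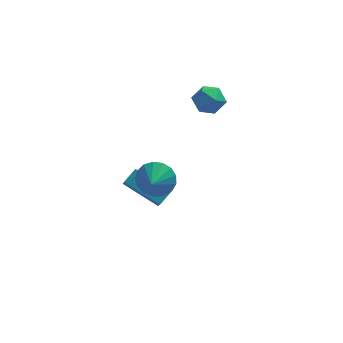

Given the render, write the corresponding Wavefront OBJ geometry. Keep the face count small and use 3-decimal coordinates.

v -1.642 -2.533 0.082
v -1.318 -2.154 0.855
v -1.878 -3.427 0.618
v -1.744 -2.043 0.854
v -2.146 -2.043 0.675
v -2.433 -2.156 0.361
v -2.539 -2.355 -0.018
v -2.439 -2.594 -0.373
v -2.156 -2.82 -0.625
v -1.756 -2.98 -0.714
v -1.329 -3.037 -0.621
v -0.974 -2.979 -0.367
v -0.772 -2.818 -0.011
v -0.769 -2.592 0.367
v -0.966 -2.353 0.68
v 0.607 1.636 1.765
v 1.369 1.681 2.117
v 0.411 0.419 2.343
v 1.173 0.464 2.695
v 0.56 0.977 2.955
v 0.681 1.729 2.598
v 1.099 0.371 1.862
v 1.22 1.123 1.505
v 1.674 0.899 2.177
v 1.34 1.273 2.853
v 0.44 0.827 1.607
v 0.106 1.201 2.283
v -3.027 0.852 -3.633
v -2.98 -0.465 -2.142
v -2.505 1.353 -3.207
v -2.458 0.036 -1.716
v -1.462 -0.056 -4.484
v -1.415 -1.373 -2.993
v -0.94 0.445 -4.058
v -0.893 -0.872 -2.567
f 2 1 4
f 2 4 3
f 4 1 5
f 4 5 3
f 5 1 6
f 5 6 3
f 6 1 7
f 6 7 3
f 7 1 8
f 7 8 3
f 8 1 9
f 8 9 3
f 9 1 10
f 9 10 3
f 10 1 11
f 10 11 3
f 11 1 12
f 11 12 3
f 12 1 13
f 12 13 3
f 13 1 14
f 13 14 3
f 14 1 15
f 14 15 3
f 15 1 2
f 15 2 3
f 16 27 21
f 16 21 17
f 16 17 23
f 16 23 26
f 16 26 27
f 17 21 25
f 21 27 20
f 27 26 18
f 26 23 22
f 23 17 24
f 19 25 20
f 19 20 18
f 19 18 22
f 19 22 24
f 19 24 25
f 20 25 21
f 18 20 27
f 22 18 26
f 24 22 23
f 25 24 17
f 29 31 28
f 32 29 28
f 28 31 30
f 30 32 28
f 29 35 31
f 33 29 32
f 33 35 29
f 31 35 30
f 34 32 30
f 30 35 34
f 34 33 32
f 35 33 34



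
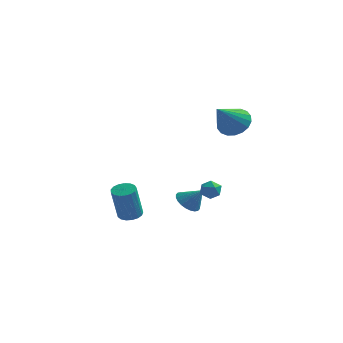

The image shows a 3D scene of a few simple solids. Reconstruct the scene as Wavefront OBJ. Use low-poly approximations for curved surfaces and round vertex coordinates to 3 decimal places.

v -3.709 3.059 -4.379
v -3.225 3.545 -4.196
v -3.407 2.947 -2.118
v -3.891 2.461 -2.301
v -3.52 3.712 -4.174
v -3.703 3.114 -2.096
v -3.858 3.729 -4.199
v -4.041 3.131 -2.121
v -4.163 3.593 -4.265
v -4.345 2.995 -2.187
v -4.363 3.334 -4.357
v -4.546 2.736 -2.279
v -4.413 3.012 -4.454
v -4.596 2.414 -2.376
v -4.302 2.701 -4.534
v -4.485 2.103 -2.456
v -4.055 2.472 -4.578
v -4.238 1.874 -2.5
v -3.729 2.377 -4.577
v -3.911 1.779 -2.499
v -3.398 2.439 -4.53
v -3.58 1.841 -2.452
v -3.138 2.642 -4.449
v -3.321 2.044 -2.371
v -3.009 2.941 -4.351
v -3.192 2.343 -2.273
v -3.04 3.267 -4.26
v -3.223 2.669 -2.182
v 0.945 0.693 -0.642
v 1.466 1.081 -0.694
v 1.494 -0.101 -1.066
v 2.015 0.287 -1.118
v 1.808 0.097 -0.53
v 1.469 0.588 -0.268
v 1.491 0.392 -1.492
v 1.152 0.883 -1.23
v 1.804 0.895 -1.219
v 1.999 0.713 -0.625
v 0.961 0.267 -1.135
v 1.156 0.085 -0.541
v 1.902 3.644 2.882
v 2.885 3.466 3.087
v 1.338 2.156 4.298
v 2.777 3.791 3.385
v 2.496 4.086 3.583
v 2.097 4.294 3.643
v 1.659 4.374 3.552
v 1.27 4.308 3.328
v 1.005 4.111 3.016
v 0.919 3.822 2.677
v 1.027 3.497 2.379
v 1.308 3.202 2.181
v 1.707 2.993 2.121
v 2.145 2.914 2.212
v 2.534 2.98 2.436
v 2.799 3.177 2.748
v -0.179 2.041 -2.603
v 0.433 2.193 -3.127
v 0.659 1.999 -1.637
v 0.35 2.49 -3.042
v 0.185 2.718 -2.889
v -0.034 2.843 -2.693
v -0.276 2.847 -2.484
v -0.503 2.727 -2.292
v -0.681 2.503 -2.148
v -0.782 2.209 -2.074
v -0.791 1.89 -2.08
v -0.707 1.593 -2.165
v -0.543 1.365 -2.318
v -0.323 1.239 -2.514
v -0.082 1.236 -2.723
v 0.145 1.355 -2.915
v 0.323 1.579 -3.059
v 0.424 1.873 -3.133
f 2 1 5
f 2 5 3
f 3 5 6
f 3 6 4
f 5 1 7
f 5 7 6
f 6 7 8
f 6 8 4
f 7 1 9
f 7 9 8
f 8 9 10
f 8 10 4
f 9 1 11
f 9 11 10
f 10 11 12
f 10 12 4
f 11 1 13
f 11 13 12
f 12 13 14
f 12 14 4
f 13 1 15
f 13 15 14
f 14 15 16
f 14 16 4
f 15 1 17
f 15 17 16
f 16 17 18
f 16 18 4
f 17 1 19
f 17 19 18
f 18 19 20
f 18 20 4
f 19 1 21
f 19 21 20
f 20 21 22
f 20 22 4
f 21 1 23
f 21 23 22
f 22 23 24
f 22 24 4
f 23 1 25
f 23 25 24
f 24 25 26
f 24 26 4
f 25 1 27
f 25 27 26
f 26 27 28
f 26 28 4
f 27 1 2
f 27 2 28
f 28 2 3
f 28 3 4
f 29 40 34
f 29 34 30
f 29 30 36
f 29 36 39
f 29 39 40
f 30 34 38
f 34 40 33
f 40 39 31
f 39 36 35
f 36 30 37
f 32 38 33
f 32 33 31
f 32 31 35
f 32 35 37
f 32 37 38
f 33 38 34
f 31 33 40
f 35 31 39
f 37 35 36
f 38 37 30
f 42 41 44
f 42 44 43
f 44 41 45
f 44 45 43
f 45 41 46
f 45 46 43
f 46 41 47
f 46 47 43
f 47 41 48
f 47 48 43
f 48 41 49
f 48 49 43
f 49 41 50
f 49 50 43
f 50 41 51
f 50 51 43
f 51 41 52
f 51 52 43
f 52 41 53
f 52 53 43
f 53 41 54
f 53 54 43
f 54 41 55
f 54 55 43
f 55 41 56
f 55 56 43
f 56 41 42
f 56 42 43
f 58 57 60
f 58 60 59
f 60 57 61
f 60 61 59
f 61 57 62
f 61 62 59
f 62 57 63
f 62 63 59
f 63 57 64
f 63 64 59
f 64 57 65
f 64 65 59
f 65 57 66
f 65 66 59
f 66 57 67
f 66 67 59
f 67 57 68
f 67 68 59
f 68 57 69
f 68 69 59
f 69 57 70
f 69 70 59
f 70 57 71
f 70 71 59
f 71 57 72
f 71 72 59
f 72 57 73
f 72 73 59
f 73 57 74
f 73 74 59
f 74 57 58
f 74 58 59



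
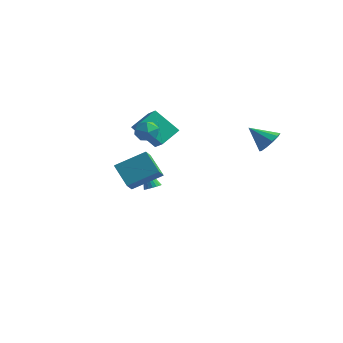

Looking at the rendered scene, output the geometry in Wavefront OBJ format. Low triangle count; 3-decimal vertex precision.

v -4.071 1.834 3.12
v -3.758 3.239 3.863
v -4.975 2.386 2.456
v -4.662 3.791 3.199
v -2.638 2.329 1.581
v -2.325 3.734 2.324
v -3.542 2.881 0.917
v -3.229 4.286 1.66
v 4.309 3.345 3.02
v 4.931 3.229 3.701
v 3.071 2.935 4.08
v 4.757 3.777 3.711
v 4.412 4.16 3.457
v 4.028 4.232 3.036
v 3.75 3.965 2.609
v 3.686 3.462 2.339
v 3.86 2.914 2.329
v 4.205 2.531 2.583
v 4.589 2.459 3.004
v 4.867 2.725 3.431
v -1.97 -3.276 1.765
v -1.728 -4.111 2.439
v -0.571 -2.058 2.77
v -0.329 -2.893 3.445
v -0.711 -3.807 0.655
v -0.469 -4.642 1.33
v 0.688 -2.589 1.661
v 0.93 -3.424 2.335
v -2.831 1.529 -1.868
v -2.536 1.08 -1.649
v -3.709 1.751 -0.232
v -2.384 1.281 -1.594
v -2.32 1.531 -1.594
v -2.357 1.781 -1.648
v -2.488 1.981 -1.745
v -2.687 2.091 -1.867
v -2.915 2.091 -1.989
v -3.126 1.979 -2.087
v -3.278 1.778 -2.142
v -3.342 1.527 -2.142
v -3.305 1.278 -2.088
v -3.173 1.078 -1.991
v -2.974 0.968 -1.869
v -2.747 0.968 -1.747
v -2.489 0.277 3.569
v -1.611 0.342 3.499
v -2.349 -1.042 4.101
v -1.471 -0.977 4.031
v -1.903 -0.487 4.625
v -1.99 0.328 4.296
v -1.97 -1.028 3.304
v -2.057 -0.213 2.975
v -1.29 -0.464 3.335
v -1.249 -0.13 4.151
v -2.711 -0.57 3.449
v -2.67 -0.236 4.265
f 2 4 1
f 5 2 1
f 1 4 3
f 3 5 1
f 2 8 4
f 6 2 5
f 6 8 2
f 4 8 3
f 7 5 3
f 3 8 7
f 7 6 5
f 8 6 7
f 10 9 12
f 10 12 11
f 12 9 13
f 12 13 11
f 13 9 14
f 13 14 11
f 14 9 15
f 14 15 11
f 15 9 16
f 15 16 11
f 16 9 17
f 16 17 11
f 17 9 18
f 17 18 11
f 18 9 19
f 18 19 11
f 19 9 20
f 19 20 11
f 20 9 10
f 20 10 11
f 22 24 21
f 25 22 21
f 21 24 23
f 23 25 21
f 22 28 24
f 26 22 25
f 26 28 22
f 24 28 23
f 27 25 23
f 23 28 27
f 27 26 25
f 28 26 27
f 30 29 32
f 30 32 31
f 32 29 33
f 32 33 31
f 33 29 34
f 33 34 31
f 34 29 35
f 34 35 31
f 35 29 36
f 35 36 31
f 36 29 37
f 36 37 31
f 37 29 38
f 37 38 31
f 38 29 39
f 38 39 31
f 39 29 40
f 39 40 31
f 40 29 41
f 40 41 31
f 41 29 42
f 41 42 31
f 42 29 43
f 42 43 31
f 43 29 44
f 43 44 31
f 44 29 30
f 44 30 31
f 45 56 50
f 45 50 46
f 45 46 52
f 45 52 55
f 45 55 56
f 46 50 54
f 50 56 49
f 56 55 47
f 55 52 51
f 52 46 53
f 48 54 49
f 48 49 47
f 48 47 51
f 48 51 53
f 48 53 54
f 49 54 50
f 47 49 56
f 51 47 55
f 53 51 52
f 54 53 46



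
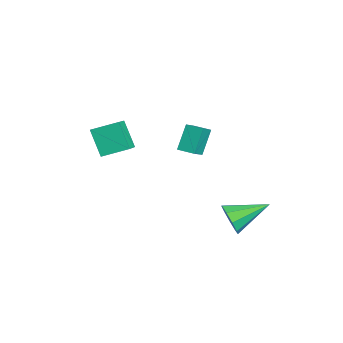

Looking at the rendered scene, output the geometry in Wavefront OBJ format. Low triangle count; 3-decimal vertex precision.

v -1.322 -3.631 2.501
v -2.27 -3.968 3.859
v -1.087 -2.26 3.005
v -2.035 -2.596 4.363
v 0.035 -4.164 3.317
v -0.913 -4.5 4.675
v 0.27 -2.792 3.821
v -0.678 -3.129 5.179
v 2.301 1.683 -0.629
v 2.844 1.966 -1.355
v 2.199 3.717 0.089
v 2.216 1.993 -1.522
v 1.629 1.875 -1.271
v 1.356 1.667 -0.719
v 1.526 1.466 -0.125
v 2.058 1.366 0.233
v 2.705 1.415 0.189
v 3.163 1.589 -0.239
v 3.217 1.806 -0.848
v -3.664 1.333 2.411
v -2.872 0.736 3.087
v -3.064 2.081 2.369
v -2.272 1.485 3.045
v -2.988 0.715 1.075
v -2.196 0.119 1.751
v -2.388 1.464 1.033
v -1.596 0.867 1.709
f 2 4 1
f 5 2 1
f 1 4 3
f 3 5 1
f 2 8 4
f 6 2 5
f 6 8 2
f 4 8 3
f 7 5 3
f 3 8 7
f 7 6 5
f 8 6 7
f 10 9 12
f 10 12 11
f 12 9 13
f 12 13 11
f 13 9 14
f 13 14 11
f 14 9 15
f 14 15 11
f 15 9 16
f 15 16 11
f 16 9 17
f 16 17 11
f 17 9 18
f 17 18 11
f 18 9 19
f 18 19 11
f 19 9 10
f 19 10 11
f 21 23 20
f 24 21 20
f 20 23 22
f 22 24 20
f 21 27 23
f 25 21 24
f 25 27 21
f 23 27 22
f 26 24 22
f 22 27 26
f 26 25 24
f 27 25 26



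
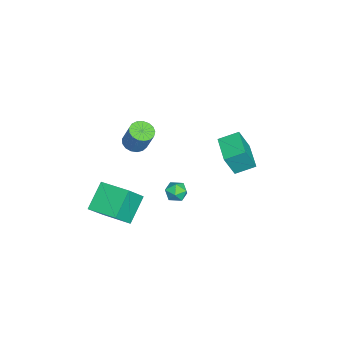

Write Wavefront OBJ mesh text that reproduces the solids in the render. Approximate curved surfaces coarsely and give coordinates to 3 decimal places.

v -3.537 -3.12 0.669
v -3.075 -2.564 0.326
v -2.562 -2.024 1.887
v -3.023 -2.58 2.231
v -3.411 -2.387 0.375
v -2.898 -1.847 1.936
v -3.776 -2.377 0.491
v -3.263 -1.838 2.053
v -4.085 -2.538 0.649
v -3.572 -1.999 2.21
v -4.27 -2.832 0.811
v -3.756 -2.293 2.372
v -4.286 -3.192 0.94
v -3.773 -2.653 2.502
v -4.13 -3.535 1.008
v -3.617 -2.996 2.569
v -3.839 -3.784 0.998
v -3.326 -3.244 2.559
v -3.478 -3.88 0.913
v -2.965 -3.34 2.474
v -3.131 -3.802 0.771
v -2.618 -3.262 2.333
v -2.876 -3.567 0.607
v -2.363 -3.028 2.169
v -2.773 -3.231 0.457
v -2.26 -2.691 2.018
v -2.845 -2.868 0.355
v -2.332 -2.329 1.917
v -0.874 0.402 -1.112
v -0.377 -0.195 -1.15
v -1.743 -0.285 -1.71
v -1.246 -0.882 -1.748
v -1.541 -0.665 -1.062
v -1.004 -0.241 -0.692
v -1.116 -0.239 -2.168
v -0.579 0.185 -1.798
v -0.526 -0.592 -1.803
v -0.789 -0.854 -1.119
v -1.331 0.374 -1.741
v -1.594 0.112 -1.057
v -0.839 2.829 2.791
v -0.452 2.248 4.319
v -1.174 4.002 3.321
v -0.787 3.421 4.849
v 0.947 3.439 2.571
v 1.334 2.858 4.099
v 0.612 4.612 3.101
v 0.999 4.031 4.629
v -0.304 -4.519 -3.578
v -1.763 -3.986 -2.255
v 0.569 -2.689 -3.354
v -0.89 -2.155 -2.031
v 0.73 -5.185 -2.169
v -0.729 -4.651 -0.846
v 1.603 -3.354 -1.945
v 0.144 -2.821 -0.622
f 2 1 5
f 2 5 3
f 3 5 6
f 3 6 4
f 5 1 7
f 5 7 6
f 6 7 8
f 6 8 4
f 7 1 9
f 7 9 8
f 8 9 10
f 8 10 4
f 9 1 11
f 9 11 10
f 10 11 12
f 10 12 4
f 11 1 13
f 11 13 12
f 12 13 14
f 12 14 4
f 13 1 15
f 13 15 14
f 14 15 16
f 14 16 4
f 15 1 17
f 15 17 16
f 16 17 18
f 16 18 4
f 17 1 19
f 17 19 18
f 18 19 20
f 18 20 4
f 19 1 21
f 19 21 20
f 20 21 22
f 20 22 4
f 21 1 23
f 21 23 22
f 22 23 24
f 22 24 4
f 23 1 25
f 23 25 24
f 24 25 26
f 24 26 4
f 25 1 27
f 25 27 26
f 26 27 28
f 26 28 4
f 27 1 2
f 27 2 28
f 28 2 3
f 28 3 4
f 29 40 34
f 29 34 30
f 29 30 36
f 29 36 39
f 29 39 40
f 30 34 38
f 34 40 33
f 40 39 31
f 39 36 35
f 36 30 37
f 32 38 33
f 32 33 31
f 32 31 35
f 32 35 37
f 32 37 38
f 33 38 34
f 31 33 40
f 35 31 39
f 37 35 36
f 38 37 30
f 42 44 41
f 45 42 41
f 41 44 43
f 43 45 41
f 42 48 44
f 46 42 45
f 46 48 42
f 44 48 43
f 47 45 43
f 43 48 47
f 47 46 45
f 48 46 47
f 50 52 49
f 53 50 49
f 49 52 51
f 51 53 49
f 50 56 52
f 54 50 53
f 54 56 50
f 52 56 51
f 55 53 51
f 51 56 55
f 55 54 53
f 56 54 55



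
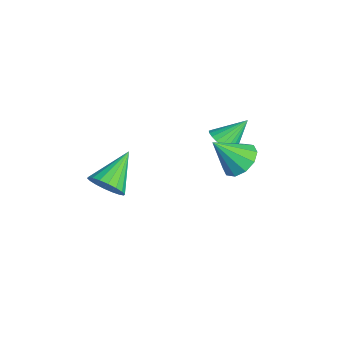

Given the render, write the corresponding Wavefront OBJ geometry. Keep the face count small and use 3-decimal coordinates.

v 2.854 2.835 1.511
v 3.6 3.271 1.974
v 2.706 1.625 2.889
v 3.087 3.538 2.153
v 2.485 3.536 2.087
v 2.024 3.267 1.801
v 1.88 2.833 1.404
v 2.109 2.399 1.048
v 2.622 2.132 0.869
v 3.224 2.133 0.935
v 3.685 2.403 1.221
v 3.828 2.837 1.618
v 0.223 -2.637 -1.703
v 0.828 -2.65 -0.945
v -1.083 -1.303 -0.637
v 0.975 -2.318 -1.179
v 0.973 -2.05 -1.518
v 0.823 -1.898 -1.893
v 0.553 -1.893 -2.23
v 0.219 -2.034 -2.463
v -0.115 -2.296 -2.545
v -0.382 -2.624 -2.461
v -0.529 -2.956 -2.226
v -0.527 -3.224 -1.888
v -0.376 -3.376 -1.513
v -0.107 -3.381 -1.176
v 0.228 -3.24 -0.943
v 0.562 -2.978 -0.86
v -0.101 2.806 0.124
v 0.712 3.011 0.071
v -0.339 4.034 1.216
v 0.584 3.198 -0.166
v 0.351 3.324 -0.359
v 0.05 3.372 -0.479
v -0.275 3.334 -0.506
v -0.573 3.215 -0.438
v -0.799 3.034 -0.284
v -0.918 2.819 -0.068
v -0.914 2.601 0.177
v -0.785 2.415 0.414
v -0.553 2.289 0.607
v -0.251 2.241 0.727
v 0.073 2.279 0.754
v 0.371 2.398 0.686
v 0.597 2.579 0.532
v 0.717 2.794 0.316
f 2 1 4
f 2 4 3
f 4 1 5
f 4 5 3
f 5 1 6
f 5 6 3
f 6 1 7
f 6 7 3
f 7 1 8
f 7 8 3
f 8 1 9
f 8 9 3
f 9 1 10
f 9 10 3
f 10 1 11
f 10 11 3
f 11 1 12
f 11 12 3
f 12 1 2
f 12 2 3
f 14 13 16
f 14 16 15
f 16 13 17
f 16 17 15
f 17 13 18
f 17 18 15
f 18 13 19
f 18 19 15
f 19 13 20
f 19 20 15
f 20 13 21
f 20 21 15
f 21 13 22
f 21 22 15
f 22 13 23
f 22 23 15
f 23 13 24
f 23 24 15
f 24 13 25
f 24 25 15
f 25 13 26
f 25 26 15
f 26 13 27
f 26 27 15
f 27 13 28
f 27 28 15
f 28 13 14
f 28 14 15
f 30 29 32
f 30 32 31
f 32 29 33
f 32 33 31
f 33 29 34
f 33 34 31
f 34 29 35
f 34 35 31
f 35 29 36
f 35 36 31
f 36 29 37
f 36 37 31
f 37 29 38
f 37 38 31
f 38 29 39
f 38 39 31
f 39 29 40
f 39 40 31
f 40 29 41
f 40 41 31
f 41 29 42
f 41 42 31
f 42 29 43
f 42 43 31
f 43 29 44
f 43 44 31
f 44 29 45
f 44 45 31
f 45 29 46
f 45 46 31
f 46 29 30
f 46 30 31



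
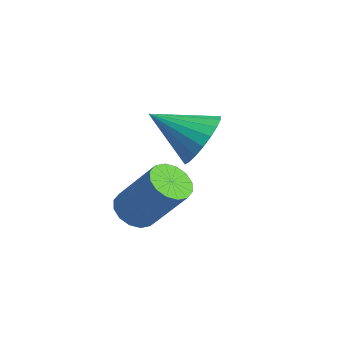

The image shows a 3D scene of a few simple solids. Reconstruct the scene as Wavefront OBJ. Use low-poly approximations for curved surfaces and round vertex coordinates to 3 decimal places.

v -2.749 1.921 0.531
v -2.168 1.111 0.14
v -3.851 0.659 1.509
v -1.949 1.21 0.515
v -1.868 1.431 0.892
v -1.94 1.737 1.207
v -2.151 2.075 1.405
v -2.465 2.387 1.452
v -2.829 2.617 1.34
v -3.179 2.728 1.088
v -3.454 2.698 0.74
v -3.607 2.535 0.355
v -3.612 2.265 0.001
v -3.468 1.936 -0.261
v -3.199 1.604 -0.386
v -2.853 1.327 -0.353
v -2.488 1.153 -0.166
v -0.725 -1.559 -0.184
v -0.19 -2.031 -0.338
v 0.84 -1.393 1.291
v 0.305 -0.921 1.444
v -0.096 -1.714 -0.521
v 0.934 -1.076 1.108
v -0.171 -1.355 -0.614
v 0.859 -0.718 1.015
v -0.394 -1.051 -0.592
v 0.636 -0.414 1.037
v -0.706 -0.883 -0.461
v 0.324 -0.246 1.168
v -1.023 -0.896 -0.255
v 0.007 -0.259 1.374
v -1.26 -1.087 -0.031
v -0.23 -0.449 1.598
v -1.354 -1.404 0.152
v -0.324 -0.766 1.781
v -1.279 -1.762 0.245
v -0.249 -1.125 1.874
v -1.056 -2.066 0.223
v -0.026 -1.429 1.852
v -0.744 -2.234 0.092
v 0.286 -1.597 1.721
v -0.427 -2.221 -0.114
v 0.603 -1.584 1.515
f 2 1 4
f 2 4 3
f 4 1 5
f 4 5 3
f 5 1 6
f 5 6 3
f 6 1 7
f 6 7 3
f 7 1 8
f 7 8 3
f 8 1 9
f 8 9 3
f 9 1 10
f 9 10 3
f 10 1 11
f 10 11 3
f 11 1 12
f 11 12 3
f 12 1 13
f 12 13 3
f 13 1 14
f 13 14 3
f 14 1 15
f 14 15 3
f 15 1 16
f 15 16 3
f 16 1 17
f 16 17 3
f 17 1 2
f 17 2 3
f 19 18 22
f 19 22 20
f 20 22 23
f 20 23 21
f 22 18 24
f 22 24 23
f 23 24 25
f 23 25 21
f 24 18 26
f 24 26 25
f 25 26 27
f 25 27 21
f 26 18 28
f 26 28 27
f 27 28 29
f 27 29 21
f 28 18 30
f 28 30 29
f 29 30 31
f 29 31 21
f 30 18 32
f 30 32 31
f 31 32 33
f 31 33 21
f 32 18 34
f 32 34 33
f 33 34 35
f 33 35 21
f 34 18 36
f 34 36 35
f 35 36 37
f 35 37 21
f 36 18 38
f 36 38 37
f 37 38 39
f 37 39 21
f 38 18 40
f 38 40 39
f 39 40 41
f 39 41 21
f 40 18 42
f 40 42 41
f 41 42 43
f 41 43 21
f 42 18 19
f 42 19 43
f 43 19 20
f 43 20 21



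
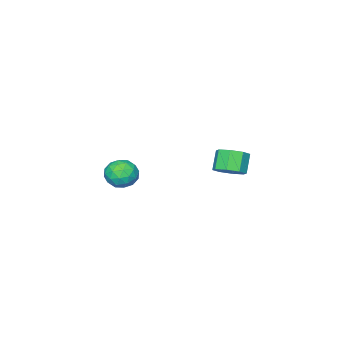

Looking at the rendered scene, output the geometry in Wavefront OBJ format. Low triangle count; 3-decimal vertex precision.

v 0.624 3.768 -0.998
v 1.107 4.045 -0.574
v 0.579 3.748 0.222
v 0.096 3.472 -0.202
v 0.721 4.394 -0.7
v 0.193 4.098 0.096
v 0.278 4.377 -1.001
v -0.25 4.08 -0.205
v 0.038 4.003 -1.3
v -0.491 3.706 -0.504
v 0.141 3.492 -1.422
v -0.387 3.195 -0.626
v 0.527 3.142 -1.296
v -0.001 2.846 -0.5
v 0.97 3.16 -0.995
v 0.442 2.863 -0.199
v 1.211 3.534 -0.696
v 0.682 3.237 0.1
v 0.873 -1.15 -3.265
v 1.596 -1.3 -3.569
v 0.984 -2.18 -2.491
v 1.707 -2.33 -2.795
v 1.593 -1.687 -2.335
v 1.524 -1.05 -2.813
v 1.056 -2.43 -3.247
v 0.987 -1.793 -3.725
v 1.709 -2.091 -3.557
v 2.041 -1.632 -2.994
v 0.539 -1.848 -3.066
v 0.871 -1.389 -2.503
v 1.225 -1.135 -3.485
v 1.355 -2.345 -2.575
v 1.288 -1.967 -2.305
v 1.713 -2.055 -2.483
v 1.182 -0.988 -3.041
v 1.608 -1.076 -3.219
v 1.606 -1.303 -2.494
v 0.972 -2.404 -2.841
v 1.398 -2.492 -3.019
v 0.867 -1.425 -3.577
v 1.292 -1.513 -3.755
v 0.974 -2.177 -3.566
v 1.717 -1.688 -3.657
v 1.782 -2.293 -3.202
v 1.399 -2.352 -3.467
v 1.358 -1.978 -3.749
v 1.912 -1.418 -3.326
v 1.977 -2.023 -2.871
v 1.91 -1.645 -2.6
v 1.869 -1.271 -2.882
v 1.978 -1.883 -3.319
v 0.603 -1.457 -3.189
v 0.668 -2.062 -2.734
v 0.711 -2.209 -3.178
v 0.67 -1.835 -3.46
v 0.798 -1.187 -2.858
v 0.863 -1.792 -2.403
v 1.222 -1.502 -2.311
v 1.181 -1.128 -2.593
v 0.602 -1.597 -2.741
f 2 1 5
f 2 5 3
f 3 5 6
f 3 6 4
f 5 1 7
f 5 7 6
f 6 7 8
f 6 8 4
f 7 1 9
f 7 9 8
f 8 9 10
f 8 10 4
f 9 1 11
f 9 11 10
f 10 11 12
f 10 12 4
f 11 1 13
f 11 13 12
f 12 13 14
f 12 14 4
f 13 1 15
f 13 15 14
f 14 15 16
f 14 16 4
f 15 1 17
f 15 17 16
f 16 17 18
f 16 18 4
f 17 1 2
f 17 2 18
f 18 2 3
f 18 3 4
f 19 56 35
f 56 30 59
f 35 59 24
f 56 59 35
f 19 35 31
f 35 24 36
f 31 36 20
f 35 36 31
f 19 31 40
f 31 20 41
f 40 41 26
f 31 41 40
f 19 40 52
f 40 26 55
f 52 55 29
f 40 55 52
f 19 52 56
f 52 29 60
f 56 60 30
f 52 60 56
f 20 36 47
f 36 24 50
f 47 50 28
f 36 50 47
f 24 59 37
f 59 30 58
f 37 58 23
f 59 58 37
f 30 60 57
f 60 29 53
f 57 53 21
f 60 53 57
f 29 55 54
f 55 26 42
f 54 42 25
f 55 42 54
f 26 41 46
f 41 20 43
f 46 43 27
f 41 43 46
f 22 48 34
f 48 28 49
f 34 49 23
f 48 49 34
f 22 34 32
f 34 23 33
f 32 33 21
f 34 33 32
f 22 32 39
f 32 21 38
f 39 38 25
f 32 38 39
f 22 39 44
f 39 25 45
f 44 45 27
f 39 45 44
f 22 44 48
f 44 27 51
f 48 51 28
f 44 51 48
f 23 49 37
f 49 28 50
f 37 50 24
f 49 50 37
f 21 33 57
f 33 23 58
f 57 58 30
f 33 58 57
f 25 38 54
f 38 21 53
f 54 53 29
f 38 53 54
f 27 45 46
f 45 25 42
f 46 42 26
f 45 42 46
f 28 51 47
f 51 27 43
f 47 43 20
f 51 43 47



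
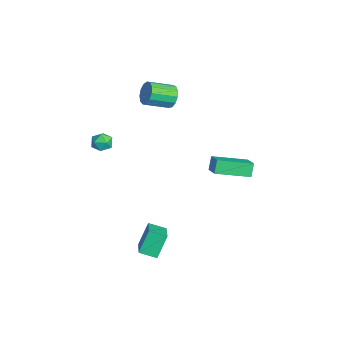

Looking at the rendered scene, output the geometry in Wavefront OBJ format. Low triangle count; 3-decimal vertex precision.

v -2.84 -3.586 1.391
v -2.624 -3.302 0.87
v -1.996 -4.158 1.43
v -1.78 -3.874 0.909
v -1.822 -3.552 1.45
v -2.344 -3.198 1.426
v -2.276 -4.262 0.874
v -2.798 -3.908 0.85
v -2.276 -3.72 0.551
v -1.995 -3.281 0.907
v -2.625 -4.179 1.393
v -2.344 -3.74 1.749
v 2.194 -1.222 -2.209
v 1.935 -2.078 -1.888
v 3.535 -1.404 -1.61
v 3.276 -2.26 -1.29
v 2.644 -1.8 -3.39
v 2.385 -2.656 -3.07
v 3.985 -1.982 -2.792
v 3.726 -2.838 -2.471
v -2.949 -0.067 3.698
v -2.617 -0.275 3.106
v -2.478 -1.601 3.65
v -2.811 -1.393 4.242
v -2.333 -0.143 3.355
v -2.194 -1.469 3.898
v -2.244 0.013 3.713
v -2.105 -1.314 4.256
v -2.379 0.143 4.066
v -2.241 -1.183 4.609
v -2.696 0.207 4.302
v -2.557 -1.119 4.846
v -3.092 0.184 4.347
v -2.954 -1.142 4.89
v -3.444 0.081 4.186
v -3.305 -1.245 4.729
v -3.638 -0.069 3.87
v -3.5 -1.395 4.413
v -3.614 -0.218 3.499
v -3.475 -1.544 4.043
v -3.379 -0.319 3.192
v -3.24 -1.645 3.736
v -3.007 -0.34 3.046
v -2.868 -1.667 3.589
v -0.538 3.386 0.186
v -0.58 1.533 0.687
v 0.41 3.489 0.648
v 0.368 1.636 1.149
v -0.168 3.184 -0.529
v -0.21 1.331 -0.028
v 0.78 3.287 -0.067
v 0.738 1.434 0.434
f 1 12 6
f 1 6 2
f 1 2 8
f 1 8 11
f 1 11 12
f 2 6 10
f 6 12 5
f 12 11 3
f 11 8 7
f 8 2 9
f 4 10 5
f 4 5 3
f 4 3 7
f 4 7 9
f 4 9 10
f 5 10 6
f 3 5 12
f 7 3 11
f 9 7 8
f 10 9 2
f 14 16 13
f 17 14 13
f 13 16 15
f 15 17 13
f 14 20 16
f 18 14 17
f 18 20 14
f 16 20 15
f 19 17 15
f 15 20 19
f 19 18 17
f 20 18 19
f 22 21 25
f 22 25 23
f 23 25 26
f 23 26 24
f 25 21 27
f 25 27 26
f 26 27 28
f 26 28 24
f 27 21 29
f 27 29 28
f 28 29 30
f 28 30 24
f 29 21 31
f 29 31 30
f 30 31 32
f 30 32 24
f 31 21 33
f 31 33 32
f 32 33 34
f 32 34 24
f 33 21 35
f 33 35 34
f 34 35 36
f 34 36 24
f 35 21 37
f 35 37 36
f 36 37 38
f 36 38 24
f 37 21 39
f 37 39 38
f 38 39 40
f 38 40 24
f 39 21 41
f 39 41 40
f 40 41 42
f 40 42 24
f 41 21 43
f 41 43 42
f 42 43 44
f 42 44 24
f 43 21 22
f 43 22 44
f 44 22 23
f 44 23 24
f 46 48 45
f 49 46 45
f 45 48 47
f 47 49 45
f 46 52 48
f 50 46 49
f 50 52 46
f 48 52 47
f 51 49 47
f 47 52 51
f 51 50 49
f 52 50 51



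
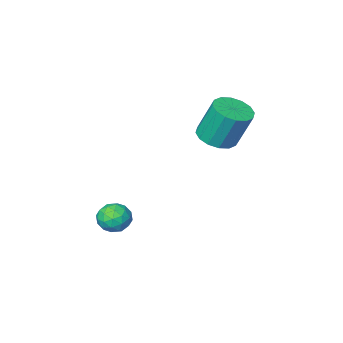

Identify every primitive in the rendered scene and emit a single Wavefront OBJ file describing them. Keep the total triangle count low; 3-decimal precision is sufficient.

v 1.747 -3.251 -2.66
v 2.364 -3.604 -2.118
v 0.876 -4.376 -2.402
v 1.493 -4.729 -1.86
v 1.06 -3.985 -1.62
v 1.599 -3.289 -1.779
v 1.641 -4.691 -2.741
v 2.18 -3.995 -2.9
v 2.298 -4.494 -2.167
v 1.939 -4.057 -1.475
v 1.301 -3.923 -3.045
v 0.942 -3.486 -2.353
v 2.132 -3.329 -2.411
v 1.108 -4.651 -2.109
v 0.854 -4.214 -1.968
v 1.216 -4.421 -1.649
v 1.682 -3.144 -2.213
v 2.045 -3.351 -1.894
v 1.278 -3.575 -1.602
v 1.195 -4.629 -2.626
v 1.558 -4.836 -2.307
v 2.024 -3.559 -2.871
v 2.386 -3.766 -2.552
v 1.962 -4.405 -2.918
v 2.456 -4.059 -2.122
v 1.944 -4.721 -1.971
v 2.031 -4.698 -2.488
v 2.348 -4.289 -2.582
v 2.245 -3.803 -1.715
v 1.733 -4.464 -1.564
v 1.479 -4.026 -1.423
v 1.795 -3.618 -1.516
v 2.206 -4.326 -1.744
v 1.507 -3.516 -2.956
v 0.995 -4.177 -2.805
v 1.445 -4.362 -3.004
v 1.761 -3.954 -3.097
v 1.296 -3.259 -2.549
v 0.784 -3.921 -2.398
v 0.892 -3.691 -1.938
v 1.209 -3.282 -2.032
v 1.034 -3.654 -2.776
v -3.316 -3.123 2.191
v -2.735 -3.884 2.596
v -3.203 -3.179 4.594
v -3.784 -2.417 4.189
v -2.397 -3.471 2.529
v -2.864 -2.765 4.527
v -2.304 -2.965 2.372
v -2.772 -2.259 4.37
v -2.483 -2.501 2.166
v -2.951 -1.795 4.164
v -2.885 -2.203 1.967
v -3.353 -1.497 3.965
v -3.403 -2.152 1.828
v -3.871 -1.446 3.826
v -3.897 -2.361 1.786
v -4.365 -1.656 3.784
v -4.236 -2.775 1.853
v -4.703 -2.069 3.851
v -4.328 -3.281 2.01
v -4.796 -2.575 4.008
v -4.149 -3.745 2.216
v -4.617 -3.039 4.214
v -3.747 -4.043 2.415
v -4.215 -3.337 4.413
v -3.229 -4.094 2.554
v -3.697 -3.388 4.552
f 1 38 17
f 38 12 41
f 17 41 6
f 38 41 17
f 1 17 13
f 17 6 18
f 13 18 2
f 17 18 13
f 1 13 22
f 13 2 23
f 22 23 8
f 13 23 22
f 1 22 34
f 22 8 37
f 34 37 11
f 22 37 34
f 1 34 38
f 34 11 42
f 38 42 12
f 34 42 38
f 2 18 29
f 18 6 32
f 29 32 10
f 18 32 29
f 6 41 19
f 41 12 40
f 19 40 5
f 41 40 19
f 12 42 39
f 42 11 35
f 39 35 3
f 42 35 39
f 11 37 36
f 37 8 24
f 36 24 7
f 37 24 36
f 8 23 28
f 23 2 25
f 28 25 9
f 23 25 28
f 4 30 16
f 30 10 31
f 16 31 5
f 30 31 16
f 4 16 14
f 16 5 15
f 14 15 3
f 16 15 14
f 4 14 21
f 14 3 20
f 21 20 7
f 14 20 21
f 4 21 26
f 21 7 27
f 26 27 9
f 21 27 26
f 4 26 30
f 26 9 33
f 30 33 10
f 26 33 30
f 5 31 19
f 31 10 32
f 19 32 6
f 31 32 19
f 3 15 39
f 15 5 40
f 39 40 12
f 15 40 39
f 7 20 36
f 20 3 35
f 36 35 11
f 20 35 36
f 9 27 28
f 27 7 24
f 28 24 8
f 27 24 28
f 10 33 29
f 33 9 25
f 29 25 2
f 33 25 29
f 44 43 47
f 44 47 45
f 45 47 48
f 45 48 46
f 47 43 49
f 47 49 48
f 48 49 50
f 48 50 46
f 49 43 51
f 49 51 50
f 50 51 52
f 50 52 46
f 51 43 53
f 51 53 52
f 52 53 54
f 52 54 46
f 53 43 55
f 53 55 54
f 54 55 56
f 54 56 46
f 55 43 57
f 55 57 56
f 56 57 58
f 56 58 46
f 57 43 59
f 57 59 58
f 58 59 60
f 58 60 46
f 59 43 61
f 59 61 60
f 60 61 62
f 60 62 46
f 61 43 63
f 61 63 62
f 62 63 64
f 62 64 46
f 63 43 65
f 63 65 64
f 64 65 66
f 64 66 46
f 65 43 67
f 65 67 66
f 66 67 68
f 66 68 46
f 67 43 44
f 67 44 68
f 68 44 45
f 68 45 46

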